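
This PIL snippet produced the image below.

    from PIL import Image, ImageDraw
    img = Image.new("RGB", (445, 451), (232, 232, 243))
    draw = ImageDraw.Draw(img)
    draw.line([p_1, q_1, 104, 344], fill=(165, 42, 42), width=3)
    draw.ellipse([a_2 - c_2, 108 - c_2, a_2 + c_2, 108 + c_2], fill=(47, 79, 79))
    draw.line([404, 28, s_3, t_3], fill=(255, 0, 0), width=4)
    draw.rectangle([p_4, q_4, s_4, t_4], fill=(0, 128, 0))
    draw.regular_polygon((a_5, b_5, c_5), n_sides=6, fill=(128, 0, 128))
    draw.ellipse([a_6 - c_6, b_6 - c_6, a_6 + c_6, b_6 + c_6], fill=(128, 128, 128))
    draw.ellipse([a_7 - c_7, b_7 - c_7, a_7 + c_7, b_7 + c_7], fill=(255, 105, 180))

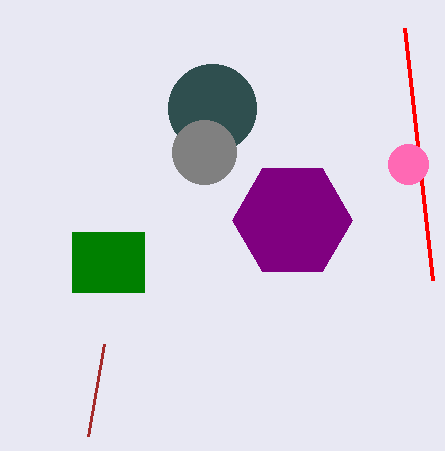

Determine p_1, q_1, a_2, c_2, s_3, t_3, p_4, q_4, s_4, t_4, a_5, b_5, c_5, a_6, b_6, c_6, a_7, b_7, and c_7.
p_1 = 88; q_1 = 436; a_2 = 212; c_2 = 44; s_3 = 432; t_3 = 280; p_4 = 72; q_4 = 232; s_4 = 144; t_4 = 292; a_5 = 292; b_5 = 220; c_5 = 60; a_6 = 204; b_6 = 152; c_6 = 32; a_7 = 408; b_7 = 164; c_7 = 20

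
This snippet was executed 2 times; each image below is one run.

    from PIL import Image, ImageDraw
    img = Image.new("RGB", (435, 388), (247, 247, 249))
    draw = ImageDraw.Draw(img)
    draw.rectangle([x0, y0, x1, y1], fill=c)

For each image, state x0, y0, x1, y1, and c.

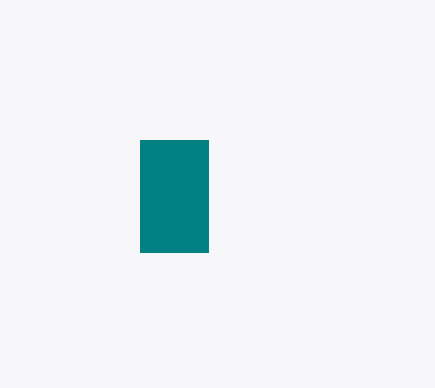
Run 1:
x0 = 140, y0 = 140, x1 = 208, y1 = 252, c = 'teal'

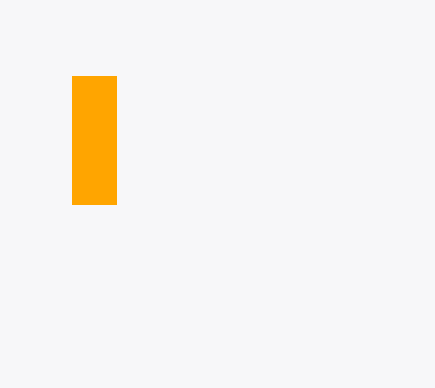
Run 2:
x0 = 72
y0 = 76
x1 = 116
y1 = 204
c = 'orange'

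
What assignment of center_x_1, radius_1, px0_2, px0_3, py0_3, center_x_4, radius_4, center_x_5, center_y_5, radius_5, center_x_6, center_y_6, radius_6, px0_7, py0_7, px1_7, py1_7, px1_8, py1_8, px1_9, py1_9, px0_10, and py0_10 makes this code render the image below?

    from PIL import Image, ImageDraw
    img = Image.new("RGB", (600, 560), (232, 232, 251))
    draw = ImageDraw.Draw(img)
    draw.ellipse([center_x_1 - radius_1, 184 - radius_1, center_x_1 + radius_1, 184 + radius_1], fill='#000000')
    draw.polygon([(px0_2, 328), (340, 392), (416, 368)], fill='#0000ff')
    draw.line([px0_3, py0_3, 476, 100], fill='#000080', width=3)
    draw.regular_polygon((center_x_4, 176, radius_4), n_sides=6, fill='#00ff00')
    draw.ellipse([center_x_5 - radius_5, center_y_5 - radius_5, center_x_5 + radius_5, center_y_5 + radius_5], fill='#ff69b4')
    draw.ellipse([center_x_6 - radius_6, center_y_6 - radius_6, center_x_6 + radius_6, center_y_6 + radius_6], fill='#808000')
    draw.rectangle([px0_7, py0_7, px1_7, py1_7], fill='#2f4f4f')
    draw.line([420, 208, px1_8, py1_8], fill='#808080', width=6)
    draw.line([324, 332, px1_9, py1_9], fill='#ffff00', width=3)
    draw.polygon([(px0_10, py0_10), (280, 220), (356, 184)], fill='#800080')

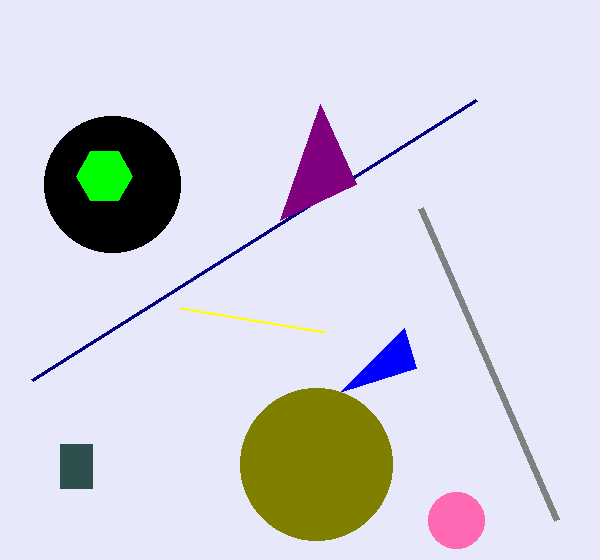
center_x_1 = 112, radius_1 = 68, px0_2 = 404, px0_3 = 32, py0_3 = 380, center_x_4 = 104, radius_4 = 28, center_x_5 = 456, center_y_5 = 520, radius_5 = 28, center_x_6 = 316, center_y_6 = 464, radius_6 = 76, px0_7 = 60, py0_7 = 444, px1_7 = 92, py1_7 = 488, px1_8 = 556, py1_8 = 520, px1_9 = 180, py1_9 = 308, px0_10 = 320, py0_10 = 104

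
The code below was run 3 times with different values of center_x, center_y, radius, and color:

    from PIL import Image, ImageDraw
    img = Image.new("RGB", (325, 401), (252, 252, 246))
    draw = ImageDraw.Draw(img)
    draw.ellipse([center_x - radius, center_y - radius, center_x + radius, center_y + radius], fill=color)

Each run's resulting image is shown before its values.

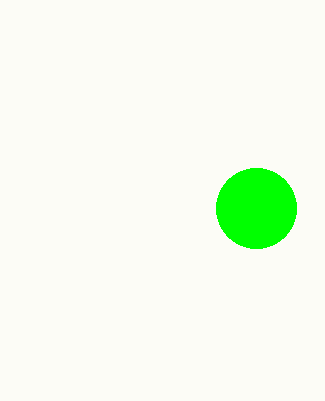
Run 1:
center_x = 256; center_y = 208; radius = 40; color = 'lime'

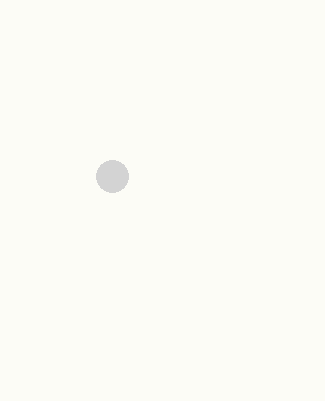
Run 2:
center_x = 112, center_y = 176, radius = 16, color = 'lightgray'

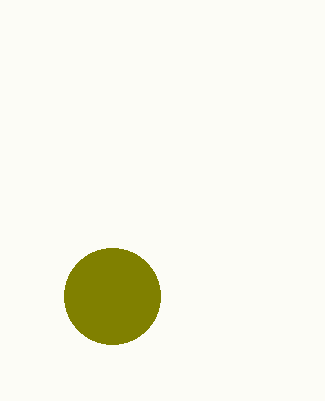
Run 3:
center_x = 112
center_y = 296
radius = 48
color = 'olive'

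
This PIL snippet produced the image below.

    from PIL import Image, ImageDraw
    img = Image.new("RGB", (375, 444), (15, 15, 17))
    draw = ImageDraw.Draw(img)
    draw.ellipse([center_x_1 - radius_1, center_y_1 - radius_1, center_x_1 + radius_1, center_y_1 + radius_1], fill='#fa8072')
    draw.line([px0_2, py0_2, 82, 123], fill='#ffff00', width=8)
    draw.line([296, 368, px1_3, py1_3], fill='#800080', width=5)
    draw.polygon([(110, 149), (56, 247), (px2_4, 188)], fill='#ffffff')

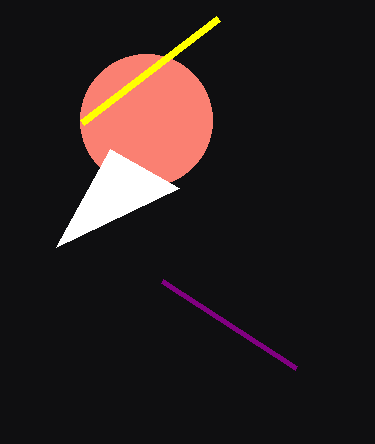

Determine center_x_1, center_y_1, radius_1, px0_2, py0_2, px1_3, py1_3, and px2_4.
center_x_1 = 146, center_y_1 = 120, radius_1 = 66, px0_2 = 218, py0_2 = 19, px1_3 = 162, py1_3 = 281, px2_4 = 179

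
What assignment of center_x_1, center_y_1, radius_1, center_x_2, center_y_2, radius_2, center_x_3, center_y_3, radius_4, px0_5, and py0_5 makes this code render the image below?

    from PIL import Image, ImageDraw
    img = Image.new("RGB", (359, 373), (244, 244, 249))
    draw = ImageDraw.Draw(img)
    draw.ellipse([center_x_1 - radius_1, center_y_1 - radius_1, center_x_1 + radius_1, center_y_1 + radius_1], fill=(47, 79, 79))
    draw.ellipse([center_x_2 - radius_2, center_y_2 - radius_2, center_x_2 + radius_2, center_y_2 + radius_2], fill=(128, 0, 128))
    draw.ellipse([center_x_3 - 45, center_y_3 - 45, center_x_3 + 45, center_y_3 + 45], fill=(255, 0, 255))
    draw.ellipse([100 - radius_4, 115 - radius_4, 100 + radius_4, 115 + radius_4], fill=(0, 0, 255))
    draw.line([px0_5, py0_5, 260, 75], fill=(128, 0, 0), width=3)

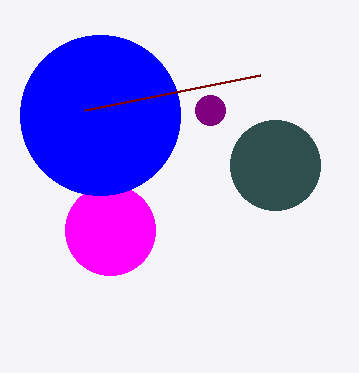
center_x_1 = 275; center_y_1 = 165; radius_1 = 45; center_x_2 = 210; center_y_2 = 110; radius_2 = 15; center_x_3 = 110; center_y_3 = 230; radius_4 = 80; px0_5 = 85; py0_5 = 110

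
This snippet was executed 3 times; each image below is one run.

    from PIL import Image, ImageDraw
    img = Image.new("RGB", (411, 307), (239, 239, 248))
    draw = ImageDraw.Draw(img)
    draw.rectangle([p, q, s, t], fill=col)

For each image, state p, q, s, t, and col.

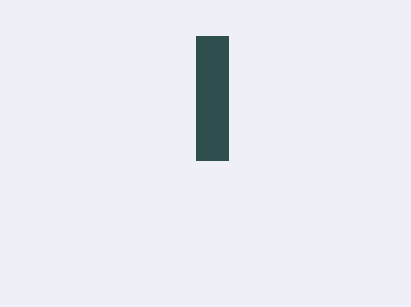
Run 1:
p = 196; q = 36; s = 228; t = 160; col = 'darkslategray'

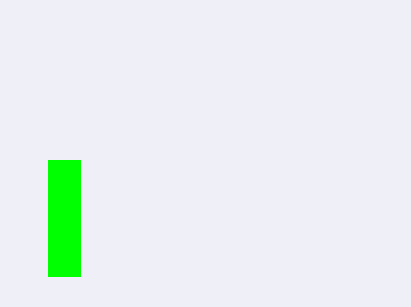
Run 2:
p = 48
q = 160
s = 80
t = 276
col = 'lime'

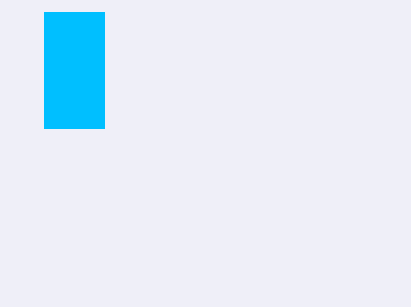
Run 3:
p = 44
q = 12
s = 104
t = 128
col = 'deepskyblue'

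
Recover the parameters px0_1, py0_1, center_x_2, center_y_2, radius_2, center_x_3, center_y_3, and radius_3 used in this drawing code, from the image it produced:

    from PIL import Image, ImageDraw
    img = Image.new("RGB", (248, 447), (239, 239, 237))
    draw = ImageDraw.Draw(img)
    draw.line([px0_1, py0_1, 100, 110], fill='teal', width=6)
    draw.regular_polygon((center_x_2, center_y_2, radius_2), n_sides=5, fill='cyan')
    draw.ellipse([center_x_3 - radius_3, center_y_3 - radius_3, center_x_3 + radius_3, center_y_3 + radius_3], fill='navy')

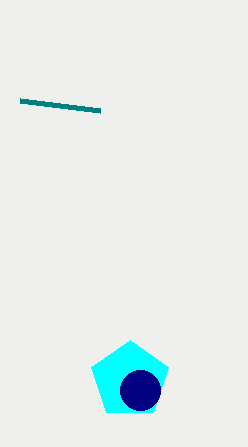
px0_1 = 20
py0_1 = 100
center_x_2 = 130
center_y_2 = 380
radius_2 = 40
center_x_3 = 140
center_y_3 = 390
radius_3 = 20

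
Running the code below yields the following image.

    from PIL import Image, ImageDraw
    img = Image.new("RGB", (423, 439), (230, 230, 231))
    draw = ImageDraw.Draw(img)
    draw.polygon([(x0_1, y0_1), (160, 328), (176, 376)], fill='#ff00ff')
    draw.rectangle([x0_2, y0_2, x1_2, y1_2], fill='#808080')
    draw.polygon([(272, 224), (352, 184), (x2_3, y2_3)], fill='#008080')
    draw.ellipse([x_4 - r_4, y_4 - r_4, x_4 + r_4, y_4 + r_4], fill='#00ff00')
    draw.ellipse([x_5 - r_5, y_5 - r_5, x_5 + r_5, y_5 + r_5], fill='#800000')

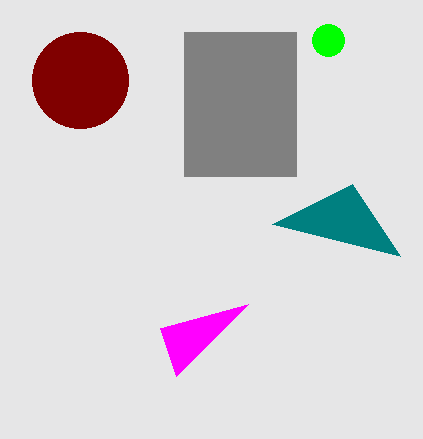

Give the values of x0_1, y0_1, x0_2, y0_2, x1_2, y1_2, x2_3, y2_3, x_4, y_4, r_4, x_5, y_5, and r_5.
x0_1 = 248, y0_1 = 304, x0_2 = 184, y0_2 = 32, x1_2 = 296, y1_2 = 176, x2_3 = 400, y2_3 = 256, x_4 = 328, y_4 = 40, r_4 = 16, x_5 = 80, y_5 = 80, r_5 = 48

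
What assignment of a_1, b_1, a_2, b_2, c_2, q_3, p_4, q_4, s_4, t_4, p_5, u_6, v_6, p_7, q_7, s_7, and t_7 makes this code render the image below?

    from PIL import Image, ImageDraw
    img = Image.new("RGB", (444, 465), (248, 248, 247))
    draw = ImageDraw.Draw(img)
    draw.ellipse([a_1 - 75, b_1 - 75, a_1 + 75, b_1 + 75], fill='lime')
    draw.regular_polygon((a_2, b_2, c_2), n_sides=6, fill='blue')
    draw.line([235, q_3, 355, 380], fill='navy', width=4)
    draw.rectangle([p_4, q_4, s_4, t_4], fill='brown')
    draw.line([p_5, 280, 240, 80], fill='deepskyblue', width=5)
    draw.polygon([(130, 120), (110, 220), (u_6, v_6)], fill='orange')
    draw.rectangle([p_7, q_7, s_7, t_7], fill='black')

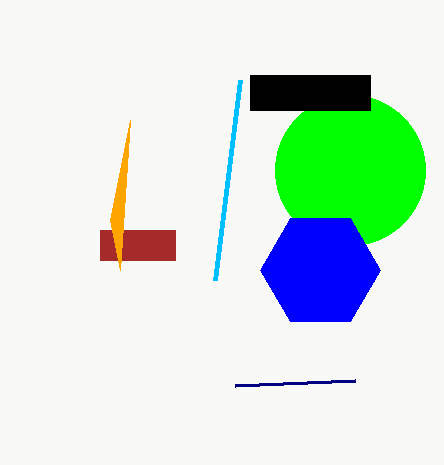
a_1 = 350; b_1 = 170; a_2 = 320; b_2 = 270; c_2 = 60; q_3 = 385; p_4 = 100; q_4 = 230; s_4 = 175; t_4 = 260; p_5 = 215; u_6 = 120; v_6 = 270; p_7 = 250; q_7 = 75; s_7 = 370; t_7 = 110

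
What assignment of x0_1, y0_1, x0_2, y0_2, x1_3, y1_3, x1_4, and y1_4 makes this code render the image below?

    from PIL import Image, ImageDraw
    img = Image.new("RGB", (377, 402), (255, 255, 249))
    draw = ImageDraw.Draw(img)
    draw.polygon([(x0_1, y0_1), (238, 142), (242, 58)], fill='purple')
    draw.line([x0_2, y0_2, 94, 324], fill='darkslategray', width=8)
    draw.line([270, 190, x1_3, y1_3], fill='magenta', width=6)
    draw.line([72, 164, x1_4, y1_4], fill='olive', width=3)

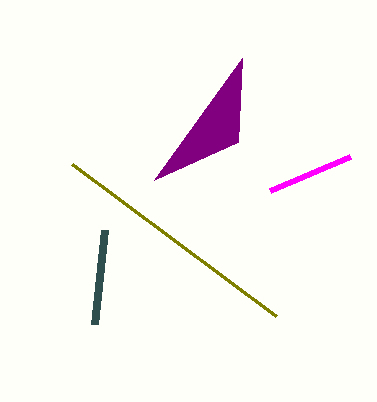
x0_1 = 154
y0_1 = 180
x0_2 = 104
y0_2 = 230
x1_3 = 350
y1_3 = 156
x1_4 = 276
y1_4 = 316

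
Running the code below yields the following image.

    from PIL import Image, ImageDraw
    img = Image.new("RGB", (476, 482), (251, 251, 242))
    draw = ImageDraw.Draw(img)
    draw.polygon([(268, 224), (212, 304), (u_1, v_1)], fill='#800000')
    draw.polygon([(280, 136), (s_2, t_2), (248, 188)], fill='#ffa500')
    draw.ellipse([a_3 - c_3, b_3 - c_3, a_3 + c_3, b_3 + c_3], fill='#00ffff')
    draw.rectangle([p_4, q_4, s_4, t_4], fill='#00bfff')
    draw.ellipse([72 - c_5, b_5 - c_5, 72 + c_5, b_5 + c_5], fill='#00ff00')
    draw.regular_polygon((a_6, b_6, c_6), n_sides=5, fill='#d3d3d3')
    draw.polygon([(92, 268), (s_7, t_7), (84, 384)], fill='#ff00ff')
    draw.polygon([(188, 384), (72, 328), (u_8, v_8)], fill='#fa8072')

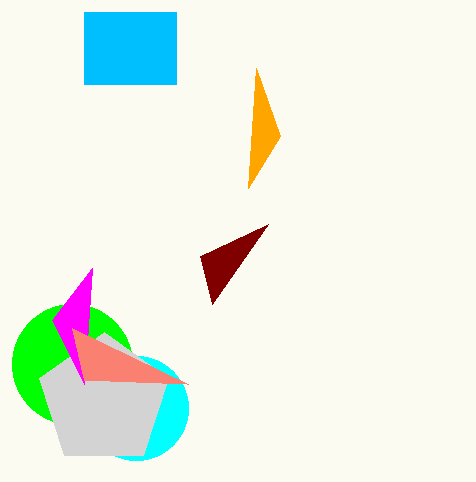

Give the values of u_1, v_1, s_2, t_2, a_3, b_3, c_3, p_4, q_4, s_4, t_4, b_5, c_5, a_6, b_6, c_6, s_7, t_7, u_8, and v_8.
u_1 = 200
v_1 = 256
s_2 = 256
t_2 = 68
a_3 = 136
b_3 = 408
c_3 = 52
p_4 = 84
q_4 = 12
s_4 = 176
t_4 = 84
b_5 = 364
c_5 = 60
a_6 = 104
b_6 = 400
c_6 = 68
s_7 = 52
t_7 = 320
u_8 = 84
v_8 = 380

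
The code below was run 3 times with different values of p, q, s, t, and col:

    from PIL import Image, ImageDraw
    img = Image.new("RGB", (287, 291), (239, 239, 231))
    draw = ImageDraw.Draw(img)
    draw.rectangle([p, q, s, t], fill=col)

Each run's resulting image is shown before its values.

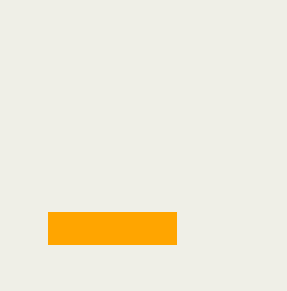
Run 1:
p = 48, q = 212, s = 176, t = 244, col = 'orange'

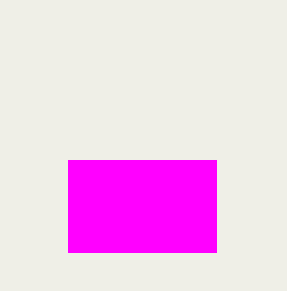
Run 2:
p = 68; q = 160; s = 216; t = 252; col = 'magenta'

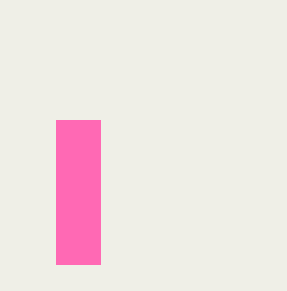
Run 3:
p = 56, q = 120, s = 100, t = 264, col = 'hotpink'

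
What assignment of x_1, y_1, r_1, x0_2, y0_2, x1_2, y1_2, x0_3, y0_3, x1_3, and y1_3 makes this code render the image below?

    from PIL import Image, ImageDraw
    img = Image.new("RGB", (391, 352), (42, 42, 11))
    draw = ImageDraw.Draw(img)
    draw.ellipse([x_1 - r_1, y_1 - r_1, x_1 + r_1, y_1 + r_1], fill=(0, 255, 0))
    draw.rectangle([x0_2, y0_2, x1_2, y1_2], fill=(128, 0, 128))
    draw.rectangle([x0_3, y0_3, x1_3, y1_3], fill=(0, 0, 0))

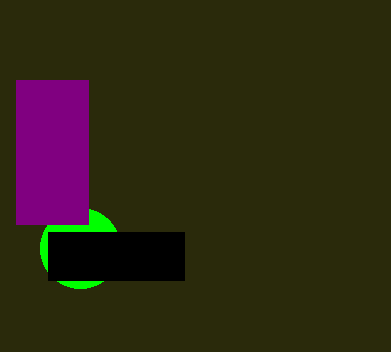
x_1 = 80, y_1 = 248, r_1 = 40, x0_2 = 16, y0_2 = 80, x1_2 = 88, y1_2 = 224, x0_3 = 48, y0_3 = 232, x1_3 = 184, y1_3 = 280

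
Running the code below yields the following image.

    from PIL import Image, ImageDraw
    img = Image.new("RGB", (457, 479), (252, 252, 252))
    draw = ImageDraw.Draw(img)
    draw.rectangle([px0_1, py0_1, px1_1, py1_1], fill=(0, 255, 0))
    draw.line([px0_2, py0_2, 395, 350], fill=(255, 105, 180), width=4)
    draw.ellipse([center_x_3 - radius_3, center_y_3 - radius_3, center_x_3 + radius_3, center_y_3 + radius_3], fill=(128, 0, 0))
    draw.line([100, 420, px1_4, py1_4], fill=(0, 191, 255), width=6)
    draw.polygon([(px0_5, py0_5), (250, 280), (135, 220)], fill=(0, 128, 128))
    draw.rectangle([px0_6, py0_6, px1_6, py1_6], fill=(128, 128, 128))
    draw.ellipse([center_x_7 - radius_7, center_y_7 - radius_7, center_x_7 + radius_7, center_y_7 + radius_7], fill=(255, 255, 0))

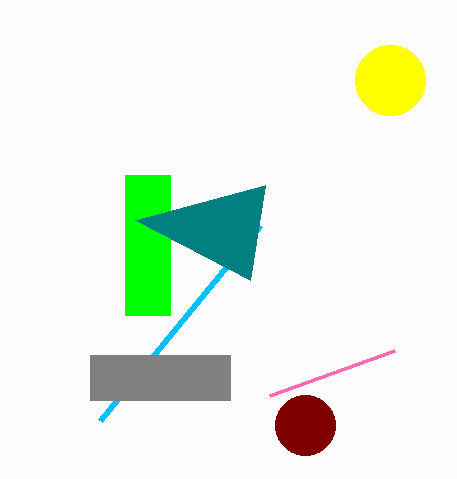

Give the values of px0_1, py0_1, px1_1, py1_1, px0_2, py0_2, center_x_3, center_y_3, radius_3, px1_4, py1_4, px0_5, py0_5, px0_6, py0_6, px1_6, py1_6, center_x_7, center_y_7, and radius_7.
px0_1 = 125
py0_1 = 175
px1_1 = 170
py1_1 = 315
px0_2 = 270
py0_2 = 395
center_x_3 = 305
center_y_3 = 425
radius_3 = 30
px1_4 = 260
py1_4 = 225
px0_5 = 265
py0_5 = 185
px0_6 = 90
py0_6 = 355
px1_6 = 230
py1_6 = 400
center_x_7 = 390
center_y_7 = 80
radius_7 = 35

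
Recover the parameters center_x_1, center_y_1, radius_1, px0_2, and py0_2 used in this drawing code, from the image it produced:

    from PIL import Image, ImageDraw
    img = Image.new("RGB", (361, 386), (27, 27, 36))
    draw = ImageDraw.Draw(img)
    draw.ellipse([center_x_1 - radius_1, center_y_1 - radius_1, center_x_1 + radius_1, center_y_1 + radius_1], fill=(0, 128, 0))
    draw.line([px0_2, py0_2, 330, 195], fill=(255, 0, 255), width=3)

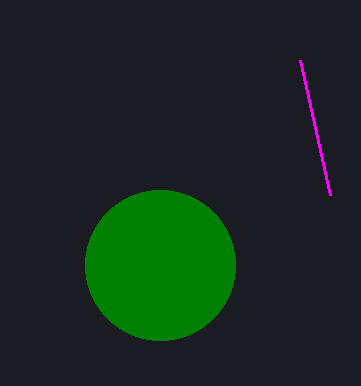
center_x_1 = 160; center_y_1 = 265; radius_1 = 75; px0_2 = 300; py0_2 = 60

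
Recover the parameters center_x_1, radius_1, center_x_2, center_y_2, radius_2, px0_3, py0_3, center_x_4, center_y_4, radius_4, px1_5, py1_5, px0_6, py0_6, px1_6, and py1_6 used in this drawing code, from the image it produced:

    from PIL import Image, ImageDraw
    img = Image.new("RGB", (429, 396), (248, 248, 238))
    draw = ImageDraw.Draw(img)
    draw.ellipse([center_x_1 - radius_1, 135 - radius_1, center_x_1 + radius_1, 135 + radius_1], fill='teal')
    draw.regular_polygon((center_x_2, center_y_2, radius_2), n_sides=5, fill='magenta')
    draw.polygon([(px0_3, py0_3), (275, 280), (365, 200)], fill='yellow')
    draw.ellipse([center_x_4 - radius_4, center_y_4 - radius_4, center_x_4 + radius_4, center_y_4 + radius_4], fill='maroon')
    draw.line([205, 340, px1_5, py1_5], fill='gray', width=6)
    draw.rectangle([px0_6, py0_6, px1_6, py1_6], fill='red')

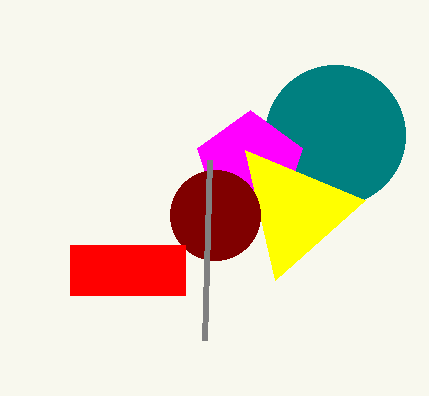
center_x_1 = 335; radius_1 = 70; center_x_2 = 250; center_y_2 = 165; radius_2 = 55; px0_3 = 245; py0_3 = 150; center_x_4 = 215; center_y_4 = 215; radius_4 = 45; px1_5 = 210; py1_5 = 160; px0_6 = 70; py0_6 = 245; px1_6 = 185; py1_6 = 295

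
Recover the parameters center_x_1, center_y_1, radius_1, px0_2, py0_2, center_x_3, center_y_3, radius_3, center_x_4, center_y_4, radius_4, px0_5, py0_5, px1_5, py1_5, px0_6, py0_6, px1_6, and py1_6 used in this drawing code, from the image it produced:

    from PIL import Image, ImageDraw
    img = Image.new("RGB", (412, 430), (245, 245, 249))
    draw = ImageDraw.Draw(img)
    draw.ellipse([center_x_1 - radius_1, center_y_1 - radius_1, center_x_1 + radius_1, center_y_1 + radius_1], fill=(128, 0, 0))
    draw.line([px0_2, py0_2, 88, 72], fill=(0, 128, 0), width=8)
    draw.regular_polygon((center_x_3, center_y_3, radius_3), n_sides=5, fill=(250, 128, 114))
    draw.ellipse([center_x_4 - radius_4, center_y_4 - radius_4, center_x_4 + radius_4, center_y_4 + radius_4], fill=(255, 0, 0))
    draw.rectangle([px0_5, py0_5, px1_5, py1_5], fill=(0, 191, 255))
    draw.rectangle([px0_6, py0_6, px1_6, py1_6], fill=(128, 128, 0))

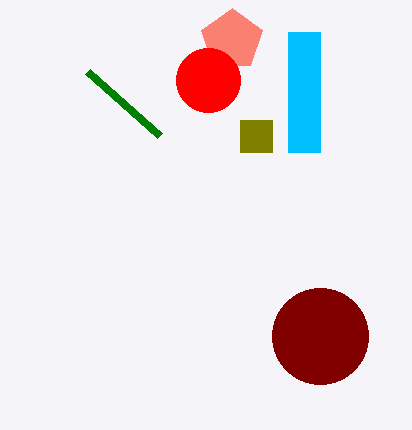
center_x_1 = 320; center_y_1 = 336; radius_1 = 48; px0_2 = 160; py0_2 = 136; center_x_3 = 232; center_y_3 = 40; radius_3 = 32; center_x_4 = 208; center_y_4 = 80; radius_4 = 32; px0_5 = 288; py0_5 = 32; px1_5 = 320; py1_5 = 152; px0_6 = 240; py0_6 = 120; px1_6 = 272; py1_6 = 152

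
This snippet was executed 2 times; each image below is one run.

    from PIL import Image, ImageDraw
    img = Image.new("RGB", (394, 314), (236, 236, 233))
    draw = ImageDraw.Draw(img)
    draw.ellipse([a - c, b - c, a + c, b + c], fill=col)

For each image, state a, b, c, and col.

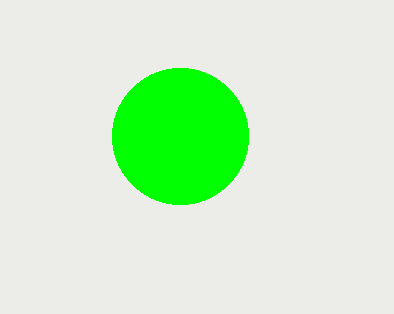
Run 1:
a = 180; b = 136; c = 68; col = 'lime'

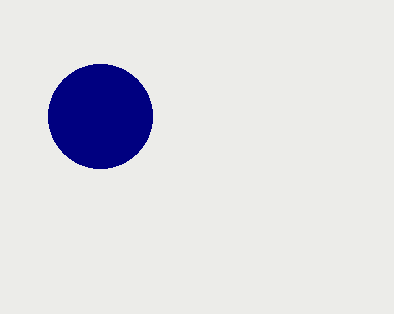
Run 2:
a = 100, b = 116, c = 52, col = 'navy'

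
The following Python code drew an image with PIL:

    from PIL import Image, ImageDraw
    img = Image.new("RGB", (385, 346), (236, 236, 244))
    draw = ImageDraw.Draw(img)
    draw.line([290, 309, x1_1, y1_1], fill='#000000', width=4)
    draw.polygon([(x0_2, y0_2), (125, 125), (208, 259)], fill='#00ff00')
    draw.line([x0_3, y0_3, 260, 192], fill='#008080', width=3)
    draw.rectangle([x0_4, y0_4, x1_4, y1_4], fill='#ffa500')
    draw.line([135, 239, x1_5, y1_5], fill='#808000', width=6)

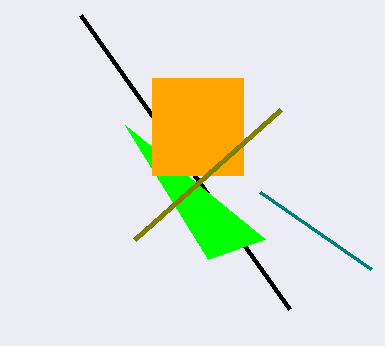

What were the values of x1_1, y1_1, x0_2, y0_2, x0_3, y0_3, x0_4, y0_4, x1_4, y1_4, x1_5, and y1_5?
x1_1 = 81, y1_1 = 15, x0_2 = 265, y0_2 = 239, x0_3 = 371, y0_3 = 269, x0_4 = 152, y0_4 = 78, x1_4 = 243, y1_4 = 175, x1_5 = 281, y1_5 = 109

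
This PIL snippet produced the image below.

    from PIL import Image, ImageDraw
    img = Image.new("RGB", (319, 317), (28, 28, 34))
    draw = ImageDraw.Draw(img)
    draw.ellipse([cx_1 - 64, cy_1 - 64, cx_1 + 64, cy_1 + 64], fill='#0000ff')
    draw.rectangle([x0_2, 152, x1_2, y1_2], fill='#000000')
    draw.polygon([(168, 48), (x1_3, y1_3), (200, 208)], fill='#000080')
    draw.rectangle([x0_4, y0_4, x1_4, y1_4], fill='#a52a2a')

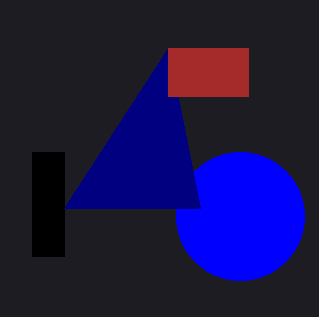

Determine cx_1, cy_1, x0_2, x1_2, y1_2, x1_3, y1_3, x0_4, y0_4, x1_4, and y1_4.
cx_1 = 240
cy_1 = 216
x0_2 = 32
x1_2 = 64
y1_2 = 256
x1_3 = 64
y1_3 = 208
x0_4 = 168
y0_4 = 48
x1_4 = 248
y1_4 = 96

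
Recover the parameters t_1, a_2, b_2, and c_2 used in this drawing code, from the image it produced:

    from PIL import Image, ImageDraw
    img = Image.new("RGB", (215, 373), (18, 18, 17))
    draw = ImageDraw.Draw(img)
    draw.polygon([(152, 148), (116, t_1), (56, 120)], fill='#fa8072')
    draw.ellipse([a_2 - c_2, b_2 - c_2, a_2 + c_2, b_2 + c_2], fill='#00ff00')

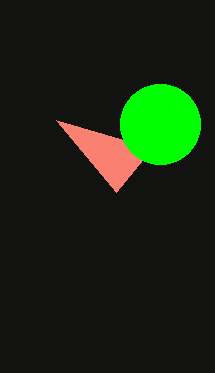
t_1 = 192, a_2 = 160, b_2 = 124, c_2 = 40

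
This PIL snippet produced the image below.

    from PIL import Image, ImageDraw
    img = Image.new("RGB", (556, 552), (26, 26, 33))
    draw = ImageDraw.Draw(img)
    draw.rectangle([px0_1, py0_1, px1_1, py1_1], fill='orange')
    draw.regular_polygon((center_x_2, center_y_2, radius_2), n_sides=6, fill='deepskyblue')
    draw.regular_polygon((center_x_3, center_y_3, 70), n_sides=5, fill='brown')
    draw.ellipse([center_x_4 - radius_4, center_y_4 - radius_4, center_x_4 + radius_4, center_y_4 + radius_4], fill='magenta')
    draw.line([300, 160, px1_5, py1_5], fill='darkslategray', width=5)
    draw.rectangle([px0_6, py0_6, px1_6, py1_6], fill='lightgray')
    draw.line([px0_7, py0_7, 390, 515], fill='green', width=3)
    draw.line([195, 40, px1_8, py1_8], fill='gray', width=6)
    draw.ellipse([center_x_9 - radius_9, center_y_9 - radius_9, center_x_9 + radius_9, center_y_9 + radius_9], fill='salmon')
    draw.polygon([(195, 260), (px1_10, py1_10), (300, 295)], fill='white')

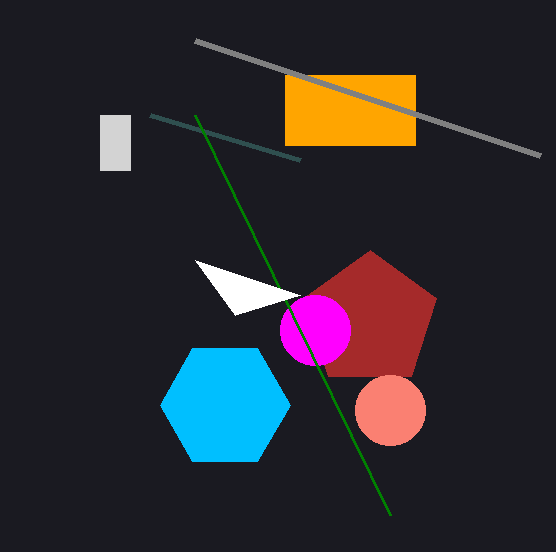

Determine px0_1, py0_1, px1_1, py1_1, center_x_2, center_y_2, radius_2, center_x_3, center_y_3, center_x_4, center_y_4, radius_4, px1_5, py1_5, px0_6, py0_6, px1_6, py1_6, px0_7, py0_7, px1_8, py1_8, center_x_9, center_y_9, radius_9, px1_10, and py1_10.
px0_1 = 285, py0_1 = 75, px1_1 = 415, py1_1 = 145, center_x_2 = 225, center_y_2 = 405, radius_2 = 65, center_x_3 = 370, center_y_3 = 320, center_x_4 = 315, center_y_4 = 330, radius_4 = 35, px1_5 = 150, py1_5 = 115, px0_6 = 100, py0_6 = 115, px1_6 = 130, py1_6 = 170, px0_7 = 195, py0_7 = 115, px1_8 = 540, py1_8 = 155, center_x_9 = 390, center_y_9 = 410, radius_9 = 35, px1_10 = 235, py1_10 = 315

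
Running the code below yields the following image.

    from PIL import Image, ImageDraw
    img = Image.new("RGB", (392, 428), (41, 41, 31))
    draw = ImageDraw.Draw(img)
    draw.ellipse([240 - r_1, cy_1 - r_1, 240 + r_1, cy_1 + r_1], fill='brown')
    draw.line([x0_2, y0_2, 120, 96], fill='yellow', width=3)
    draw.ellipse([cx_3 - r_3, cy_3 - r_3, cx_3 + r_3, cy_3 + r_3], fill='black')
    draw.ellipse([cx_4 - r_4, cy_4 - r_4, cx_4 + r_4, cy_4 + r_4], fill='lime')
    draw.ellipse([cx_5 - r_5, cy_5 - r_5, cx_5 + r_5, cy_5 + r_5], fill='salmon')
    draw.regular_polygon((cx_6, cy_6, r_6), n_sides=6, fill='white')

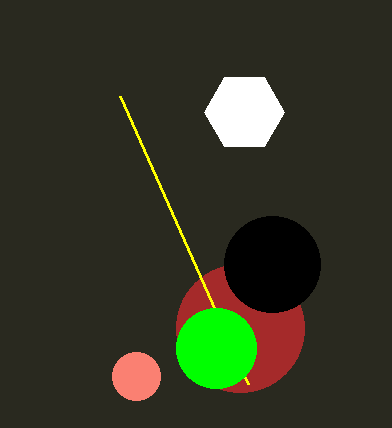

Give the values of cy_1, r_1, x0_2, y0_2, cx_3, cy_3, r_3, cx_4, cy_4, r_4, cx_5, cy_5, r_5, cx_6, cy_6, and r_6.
cy_1 = 328, r_1 = 64, x0_2 = 248, y0_2 = 384, cx_3 = 272, cy_3 = 264, r_3 = 48, cx_4 = 216, cy_4 = 348, r_4 = 40, cx_5 = 136, cy_5 = 376, r_5 = 24, cx_6 = 244, cy_6 = 112, r_6 = 40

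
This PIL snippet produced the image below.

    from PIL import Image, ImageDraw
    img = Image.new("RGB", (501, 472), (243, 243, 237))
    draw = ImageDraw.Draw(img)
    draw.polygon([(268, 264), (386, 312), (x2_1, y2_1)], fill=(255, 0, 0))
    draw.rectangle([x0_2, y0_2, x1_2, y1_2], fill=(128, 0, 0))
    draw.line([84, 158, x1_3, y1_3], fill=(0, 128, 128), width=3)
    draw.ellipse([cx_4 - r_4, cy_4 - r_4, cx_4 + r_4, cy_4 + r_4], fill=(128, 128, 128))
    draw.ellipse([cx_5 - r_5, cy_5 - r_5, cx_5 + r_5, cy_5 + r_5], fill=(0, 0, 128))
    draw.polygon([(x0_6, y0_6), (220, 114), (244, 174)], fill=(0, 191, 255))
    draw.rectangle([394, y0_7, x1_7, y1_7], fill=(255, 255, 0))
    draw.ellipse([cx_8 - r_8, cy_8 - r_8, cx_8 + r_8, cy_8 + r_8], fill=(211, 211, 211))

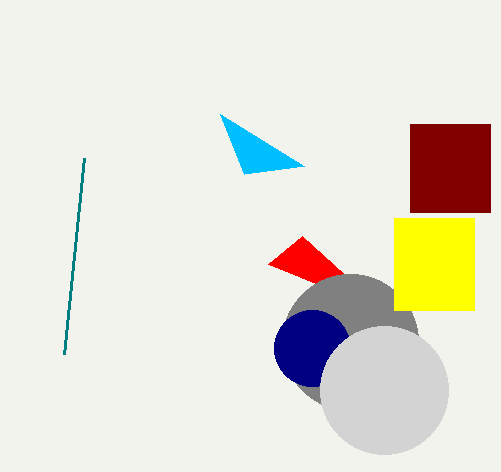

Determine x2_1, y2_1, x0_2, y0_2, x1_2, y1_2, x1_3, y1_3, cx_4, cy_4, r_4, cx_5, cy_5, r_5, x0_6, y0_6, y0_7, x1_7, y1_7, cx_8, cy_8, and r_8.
x2_1 = 302; y2_1 = 236; x0_2 = 410; y0_2 = 124; x1_2 = 490; y1_2 = 212; x1_3 = 64; y1_3 = 354; cx_4 = 350; cy_4 = 342; r_4 = 68; cx_5 = 312; cy_5 = 348; r_5 = 38; x0_6 = 304; y0_6 = 166; y0_7 = 218; x1_7 = 474; y1_7 = 310; cx_8 = 384; cy_8 = 390; r_8 = 64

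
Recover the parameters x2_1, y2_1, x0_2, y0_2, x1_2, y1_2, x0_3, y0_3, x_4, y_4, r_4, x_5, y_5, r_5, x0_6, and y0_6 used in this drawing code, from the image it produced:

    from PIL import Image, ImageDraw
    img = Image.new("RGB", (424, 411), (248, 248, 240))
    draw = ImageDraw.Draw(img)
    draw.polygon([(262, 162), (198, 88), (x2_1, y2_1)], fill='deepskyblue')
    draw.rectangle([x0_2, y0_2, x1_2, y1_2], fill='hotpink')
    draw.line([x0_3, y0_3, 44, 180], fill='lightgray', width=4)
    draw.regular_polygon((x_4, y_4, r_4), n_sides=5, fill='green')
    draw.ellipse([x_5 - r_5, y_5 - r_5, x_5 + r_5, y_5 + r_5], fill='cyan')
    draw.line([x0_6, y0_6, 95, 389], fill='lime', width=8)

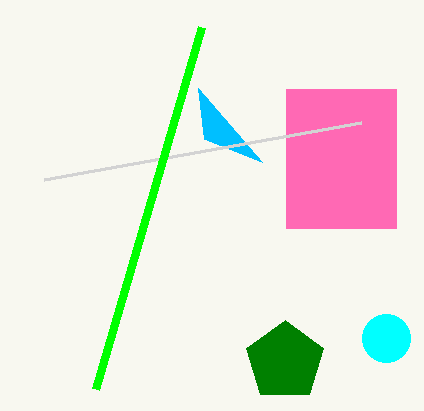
x2_1 = 204, y2_1 = 139, x0_2 = 286, y0_2 = 89, x1_2 = 396, y1_2 = 228, x0_3 = 361, y0_3 = 123, x_4 = 285, y_4 = 361, r_4 = 41, x_5 = 386, y_5 = 338, r_5 = 24, x0_6 = 201, y0_6 = 27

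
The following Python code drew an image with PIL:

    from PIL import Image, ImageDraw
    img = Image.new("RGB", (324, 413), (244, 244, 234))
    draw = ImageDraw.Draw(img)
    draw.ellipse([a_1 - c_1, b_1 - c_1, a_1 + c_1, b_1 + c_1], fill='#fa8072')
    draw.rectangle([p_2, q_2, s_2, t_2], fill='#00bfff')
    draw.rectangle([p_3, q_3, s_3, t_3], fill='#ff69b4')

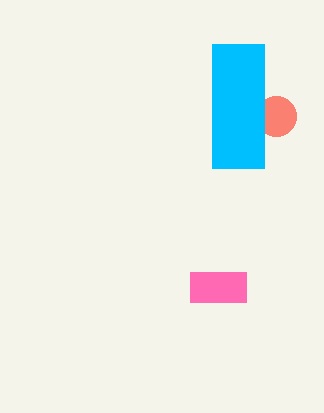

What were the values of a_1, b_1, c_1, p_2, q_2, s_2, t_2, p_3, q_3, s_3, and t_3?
a_1 = 276
b_1 = 116
c_1 = 20
p_2 = 212
q_2 = 44
s_2 = 264
t_2 = 168
p_3 = 190
q_3 = 272
s_3 = 246
t_3 = 302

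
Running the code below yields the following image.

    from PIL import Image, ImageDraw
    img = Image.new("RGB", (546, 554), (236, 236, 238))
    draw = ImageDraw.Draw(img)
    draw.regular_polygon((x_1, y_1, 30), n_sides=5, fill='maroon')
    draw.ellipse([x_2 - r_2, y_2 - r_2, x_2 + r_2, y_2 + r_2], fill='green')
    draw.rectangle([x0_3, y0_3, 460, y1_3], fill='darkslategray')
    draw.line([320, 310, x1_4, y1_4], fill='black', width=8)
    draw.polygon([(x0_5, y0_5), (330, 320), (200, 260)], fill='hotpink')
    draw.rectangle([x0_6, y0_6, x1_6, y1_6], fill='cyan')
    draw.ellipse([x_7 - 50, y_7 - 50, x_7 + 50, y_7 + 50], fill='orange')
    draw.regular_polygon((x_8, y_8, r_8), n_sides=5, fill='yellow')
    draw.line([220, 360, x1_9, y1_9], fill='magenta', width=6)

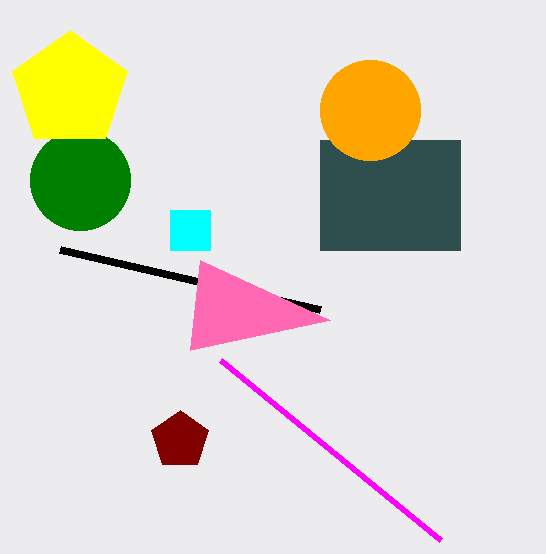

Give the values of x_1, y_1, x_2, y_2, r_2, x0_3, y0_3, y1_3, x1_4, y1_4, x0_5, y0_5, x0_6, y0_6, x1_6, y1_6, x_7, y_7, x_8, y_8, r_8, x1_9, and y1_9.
x_1 = 180; y_1 = 440; x_2 = 80; y_2 = 180; r_2 = 50; x0_3 = 320; y0_3 = 140; y1_3 = 250; x1_4 = 60; y1_4 = 250; x0_5 = 190; y0_5 = 350; x0_6 = 170; y0_6 = 210; x1_6 = 210; y1_6 = 250; x_7 = 370; y_7 = 110; x_8 = 70; y_8 = 90; r_8 = 60; x1_9 = 440; y1_9 = 540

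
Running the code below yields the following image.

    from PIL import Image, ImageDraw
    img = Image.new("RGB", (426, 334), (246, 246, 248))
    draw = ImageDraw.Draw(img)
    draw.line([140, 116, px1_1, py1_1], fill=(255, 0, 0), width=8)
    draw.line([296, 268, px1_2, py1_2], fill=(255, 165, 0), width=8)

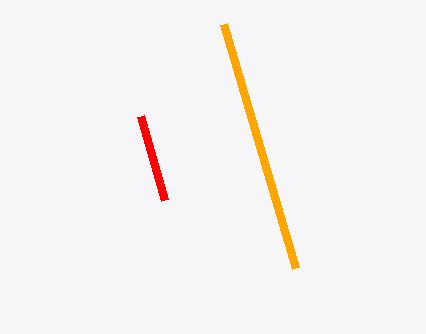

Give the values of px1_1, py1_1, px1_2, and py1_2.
px1_1 = 164
py1_1 = 200
px1_2 = 224
py1_2 = 24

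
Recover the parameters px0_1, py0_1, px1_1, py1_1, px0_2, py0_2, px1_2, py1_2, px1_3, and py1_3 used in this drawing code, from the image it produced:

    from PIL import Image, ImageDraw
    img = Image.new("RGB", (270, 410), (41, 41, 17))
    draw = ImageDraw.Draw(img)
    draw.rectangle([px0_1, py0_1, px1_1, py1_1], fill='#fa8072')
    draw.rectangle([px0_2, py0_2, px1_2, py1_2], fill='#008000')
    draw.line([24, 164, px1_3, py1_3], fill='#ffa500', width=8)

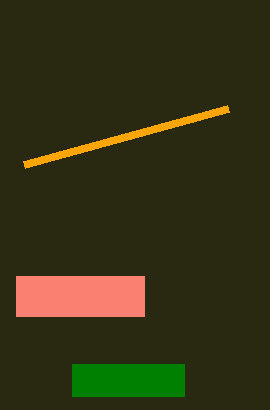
px0_1 = 16
py0_1 = 276
px1_1 = 144
py1_1 = 316
px0_2 = 72
py0_2 = 364
px1_2 = 184
py1_2 = 396
px1_3 = 228
py1_3 = 108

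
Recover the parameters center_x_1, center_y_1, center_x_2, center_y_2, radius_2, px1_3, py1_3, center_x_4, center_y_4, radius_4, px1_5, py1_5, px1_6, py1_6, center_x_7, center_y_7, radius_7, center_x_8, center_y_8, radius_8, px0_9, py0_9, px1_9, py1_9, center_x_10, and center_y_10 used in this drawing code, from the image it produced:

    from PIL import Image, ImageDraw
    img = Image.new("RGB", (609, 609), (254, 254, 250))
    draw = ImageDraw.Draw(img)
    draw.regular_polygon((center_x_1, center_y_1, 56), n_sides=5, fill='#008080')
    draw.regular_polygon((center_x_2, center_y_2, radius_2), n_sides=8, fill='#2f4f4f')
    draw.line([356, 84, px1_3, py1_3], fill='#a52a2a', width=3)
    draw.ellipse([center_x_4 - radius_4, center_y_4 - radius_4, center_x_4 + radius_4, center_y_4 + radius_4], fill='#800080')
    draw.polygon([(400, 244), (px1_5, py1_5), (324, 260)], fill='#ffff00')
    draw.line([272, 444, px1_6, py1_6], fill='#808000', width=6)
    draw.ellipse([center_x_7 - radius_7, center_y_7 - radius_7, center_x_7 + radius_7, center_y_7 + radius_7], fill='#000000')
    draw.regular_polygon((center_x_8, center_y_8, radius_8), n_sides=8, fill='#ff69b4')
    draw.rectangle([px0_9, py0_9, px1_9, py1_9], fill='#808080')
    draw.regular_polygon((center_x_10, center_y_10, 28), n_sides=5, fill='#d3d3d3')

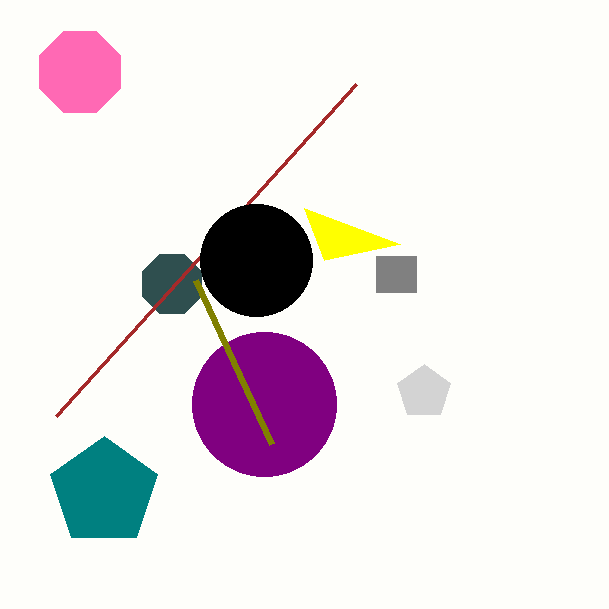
center_x_1 = 104; center_y_1 = 492; center_x_2 = 172; center_y_2 = 284; radius_2 = 32; px1_3 = 56; py1_3 = 416; center_x_4 = 264; center_y_4 = 404; radius_4 = 72; px1_5 = 304; py1_5 = 208; px1_6 = 196; py1_6 = 280; center_x_7 = 256; center_y_7 = 260; radius_7 = 56; center_x_8 = 80; center_y_8 = 72; radius_8 = 44; px0_9 = 376; py0_9 = 256; px1_9 = 416; py1_9 = 292; center_x_10 = 424; center_y_10 = 392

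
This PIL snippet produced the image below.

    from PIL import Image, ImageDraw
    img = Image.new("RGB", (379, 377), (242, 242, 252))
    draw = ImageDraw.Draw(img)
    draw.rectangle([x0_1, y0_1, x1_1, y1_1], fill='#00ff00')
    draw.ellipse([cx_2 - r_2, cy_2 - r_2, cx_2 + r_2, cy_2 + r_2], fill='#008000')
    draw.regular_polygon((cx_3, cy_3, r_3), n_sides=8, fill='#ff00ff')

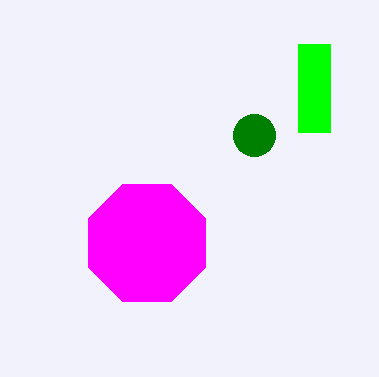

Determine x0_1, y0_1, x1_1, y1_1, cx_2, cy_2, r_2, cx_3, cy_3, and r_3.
x0_1 = 298
y0_1 = 44
x1_1 = 330
y1_1 = 132
cx_2 = 254
cy_2 = 135
r_2 = 21
cx_3 = 147
cy_3 = 243
r_3 = 63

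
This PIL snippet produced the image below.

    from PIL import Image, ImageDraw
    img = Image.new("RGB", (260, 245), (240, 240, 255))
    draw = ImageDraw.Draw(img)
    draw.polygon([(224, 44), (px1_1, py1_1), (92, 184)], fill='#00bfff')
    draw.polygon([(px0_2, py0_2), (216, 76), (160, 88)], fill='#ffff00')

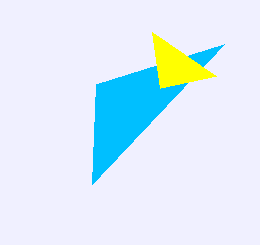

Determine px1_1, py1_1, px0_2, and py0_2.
px1_1 = 96; py1_1 = 84; px0_2 = 152; py0_2 = 32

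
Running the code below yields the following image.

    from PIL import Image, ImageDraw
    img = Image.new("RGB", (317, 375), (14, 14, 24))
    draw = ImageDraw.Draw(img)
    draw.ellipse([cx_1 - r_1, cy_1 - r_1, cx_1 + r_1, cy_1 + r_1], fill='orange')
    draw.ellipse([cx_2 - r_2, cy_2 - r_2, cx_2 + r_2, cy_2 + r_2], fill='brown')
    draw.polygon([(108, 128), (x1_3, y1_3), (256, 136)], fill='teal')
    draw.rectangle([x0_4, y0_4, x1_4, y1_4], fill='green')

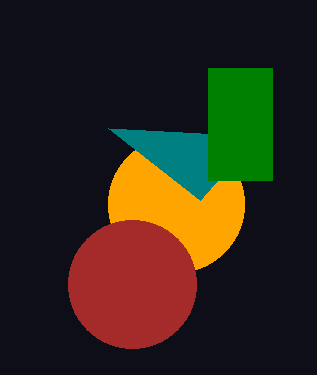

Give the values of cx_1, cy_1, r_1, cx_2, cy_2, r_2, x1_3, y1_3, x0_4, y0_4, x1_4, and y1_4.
cx_1 = 176; cy_1 = 204; r_1 = 68; cx_2 = 132; cy_2 = 284; r_2 = 64; x1_3 = 200; y1_3 = 200; x0_4 = 208; y0_4 = 68; x1_4 = 272; y1_4 = 180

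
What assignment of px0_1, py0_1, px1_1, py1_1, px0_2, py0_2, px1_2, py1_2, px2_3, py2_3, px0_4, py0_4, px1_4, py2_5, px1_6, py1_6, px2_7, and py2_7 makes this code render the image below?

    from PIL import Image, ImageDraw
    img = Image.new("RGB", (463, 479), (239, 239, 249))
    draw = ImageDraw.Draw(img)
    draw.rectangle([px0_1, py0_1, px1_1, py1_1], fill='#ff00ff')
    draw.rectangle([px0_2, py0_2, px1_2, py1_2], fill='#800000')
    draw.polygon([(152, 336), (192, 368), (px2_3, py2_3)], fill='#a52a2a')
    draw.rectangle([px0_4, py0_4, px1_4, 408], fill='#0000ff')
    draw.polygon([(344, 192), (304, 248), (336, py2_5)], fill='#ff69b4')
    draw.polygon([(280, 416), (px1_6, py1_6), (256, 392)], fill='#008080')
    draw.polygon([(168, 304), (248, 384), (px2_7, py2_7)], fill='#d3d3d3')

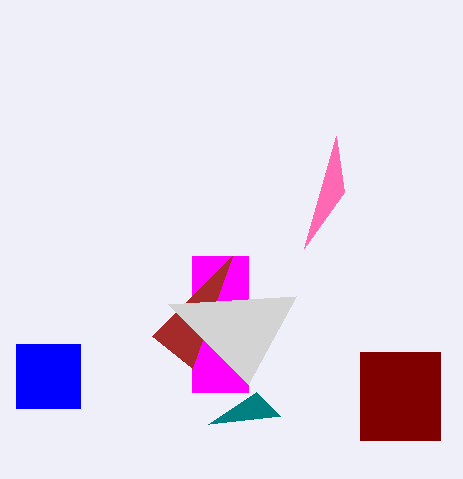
px0_1 = 192; py0_1 = 256; px1_1 = 248; py1_1 = 392; px0_2 = 360; py0_2 = 352; px1_2 = 440; py1_2 = 440; px2_3 = 232; py2_3 = 256; px0_4 = 16; py0_4 = 344; px1_4 = 80; py2_5 = 136; px1_6 = 208; py1_6 = 424; px2_7 = 296; py2_7 = 296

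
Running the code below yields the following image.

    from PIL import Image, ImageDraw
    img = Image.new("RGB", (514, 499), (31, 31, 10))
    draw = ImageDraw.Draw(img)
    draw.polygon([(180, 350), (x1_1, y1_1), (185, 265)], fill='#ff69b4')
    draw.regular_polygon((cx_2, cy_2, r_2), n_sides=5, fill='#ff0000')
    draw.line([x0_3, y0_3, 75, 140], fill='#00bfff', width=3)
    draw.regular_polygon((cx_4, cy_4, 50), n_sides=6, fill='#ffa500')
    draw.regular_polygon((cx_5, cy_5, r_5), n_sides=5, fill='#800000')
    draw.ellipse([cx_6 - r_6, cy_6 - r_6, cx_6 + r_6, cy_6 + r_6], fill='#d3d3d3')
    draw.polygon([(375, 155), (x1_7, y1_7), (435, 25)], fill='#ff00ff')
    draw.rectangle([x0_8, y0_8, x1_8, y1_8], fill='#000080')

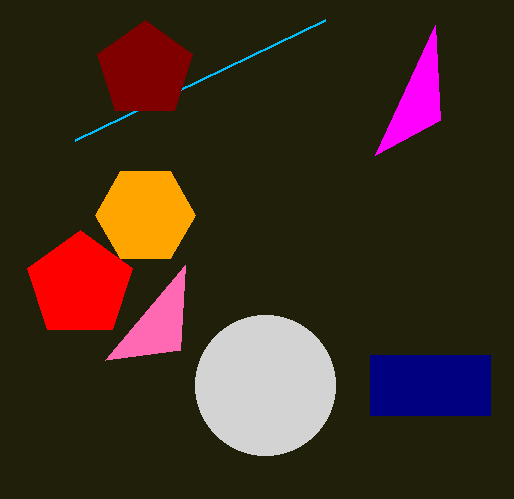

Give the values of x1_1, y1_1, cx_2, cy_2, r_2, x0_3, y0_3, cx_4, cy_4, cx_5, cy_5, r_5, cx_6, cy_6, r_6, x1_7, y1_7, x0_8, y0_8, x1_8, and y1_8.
x1_1 = 105
y1_1 = 360
cx_2 = 80
cy_2 = 285
r_2 = 55
x0_3 = 325
y0_3 = 20
cx_4 = 145
cy_4 = 215
cx_5 = 145
cy_5 = 70
r_5 = 50
cx_6 = 265
cy_6 = 385
r_6 = 70
x1_7 = 440
y1_7 = 120
x0_8 = 370
y0_8 = 355
x1_8 = 490
y1_8 = 415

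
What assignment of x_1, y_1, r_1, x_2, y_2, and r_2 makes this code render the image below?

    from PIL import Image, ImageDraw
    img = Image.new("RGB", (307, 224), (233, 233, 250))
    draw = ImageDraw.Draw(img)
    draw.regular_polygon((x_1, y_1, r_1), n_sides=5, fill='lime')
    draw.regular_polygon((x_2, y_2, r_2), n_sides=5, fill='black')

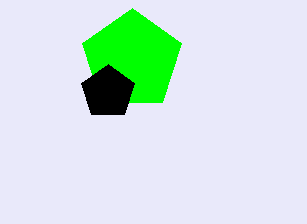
x_1 = 132
y_1 = 60
r_1 = 52
x_2 = 108
y_2 = 92
r_2 = 28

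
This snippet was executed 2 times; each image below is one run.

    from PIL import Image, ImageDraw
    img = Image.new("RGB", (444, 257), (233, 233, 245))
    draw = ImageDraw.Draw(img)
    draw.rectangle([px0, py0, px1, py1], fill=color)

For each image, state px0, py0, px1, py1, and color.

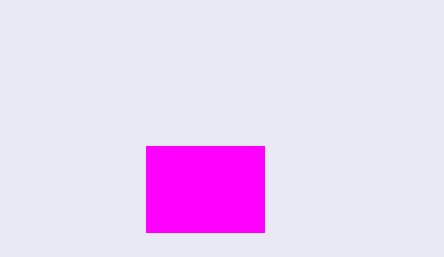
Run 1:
px0 = 146, py0 = 146, px1 = 264, py1 = 232, color = 'magenta'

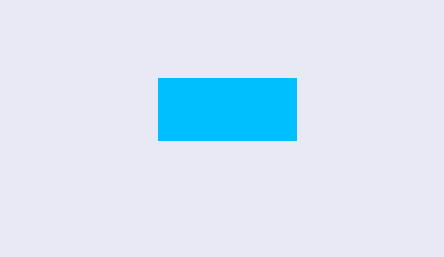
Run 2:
px0 = 158; py0 = 78; px1 = 296; py1 = 140; color = 'deepskyblue'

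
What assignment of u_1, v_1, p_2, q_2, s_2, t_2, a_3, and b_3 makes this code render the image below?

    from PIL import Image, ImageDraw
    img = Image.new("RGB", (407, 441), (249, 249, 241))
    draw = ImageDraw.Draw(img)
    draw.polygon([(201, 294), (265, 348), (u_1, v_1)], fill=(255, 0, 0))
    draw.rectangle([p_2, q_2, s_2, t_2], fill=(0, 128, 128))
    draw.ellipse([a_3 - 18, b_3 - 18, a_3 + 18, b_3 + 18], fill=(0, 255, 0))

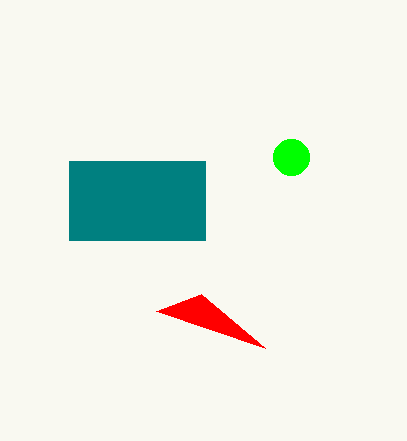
u_1 = 156
v_1 = 311
p_2 = 69
q_2 = 161
s_2 = 205
t_2 = 240
a_3 = 291
b_3 = 157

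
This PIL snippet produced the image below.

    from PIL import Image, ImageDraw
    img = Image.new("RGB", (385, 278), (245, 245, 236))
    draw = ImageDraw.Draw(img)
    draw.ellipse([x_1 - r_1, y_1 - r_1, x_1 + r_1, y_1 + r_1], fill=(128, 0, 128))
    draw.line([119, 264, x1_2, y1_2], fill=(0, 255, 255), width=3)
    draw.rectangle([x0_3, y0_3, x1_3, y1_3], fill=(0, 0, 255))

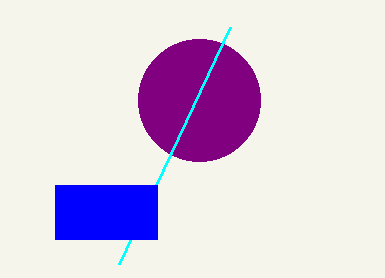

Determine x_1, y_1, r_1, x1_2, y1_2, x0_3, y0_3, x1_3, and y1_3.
x_1 = 199; y_1 = 100; r_1 = 61; x1_2 = 230; y1_2 = 27; x0_3 = 55; y0_3 = 185; x1_3 = 157; y1_3 = 239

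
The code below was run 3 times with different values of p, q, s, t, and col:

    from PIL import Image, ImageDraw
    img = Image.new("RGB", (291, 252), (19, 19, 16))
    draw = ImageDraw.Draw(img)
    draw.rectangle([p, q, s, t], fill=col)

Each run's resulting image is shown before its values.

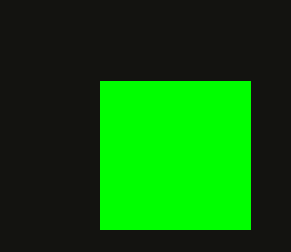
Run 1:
p = 100, q = 81, s = 250, t = 229, col = 'lime'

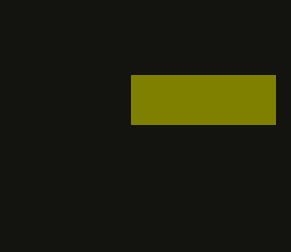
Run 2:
p = 131
q = 75
s = 275
t = 124
col = 'olive'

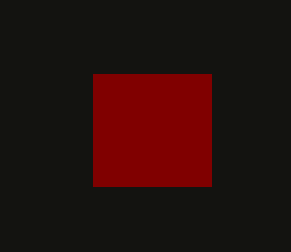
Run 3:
p = 93, q = 74, s = 211, t = 186, col = 'maroon'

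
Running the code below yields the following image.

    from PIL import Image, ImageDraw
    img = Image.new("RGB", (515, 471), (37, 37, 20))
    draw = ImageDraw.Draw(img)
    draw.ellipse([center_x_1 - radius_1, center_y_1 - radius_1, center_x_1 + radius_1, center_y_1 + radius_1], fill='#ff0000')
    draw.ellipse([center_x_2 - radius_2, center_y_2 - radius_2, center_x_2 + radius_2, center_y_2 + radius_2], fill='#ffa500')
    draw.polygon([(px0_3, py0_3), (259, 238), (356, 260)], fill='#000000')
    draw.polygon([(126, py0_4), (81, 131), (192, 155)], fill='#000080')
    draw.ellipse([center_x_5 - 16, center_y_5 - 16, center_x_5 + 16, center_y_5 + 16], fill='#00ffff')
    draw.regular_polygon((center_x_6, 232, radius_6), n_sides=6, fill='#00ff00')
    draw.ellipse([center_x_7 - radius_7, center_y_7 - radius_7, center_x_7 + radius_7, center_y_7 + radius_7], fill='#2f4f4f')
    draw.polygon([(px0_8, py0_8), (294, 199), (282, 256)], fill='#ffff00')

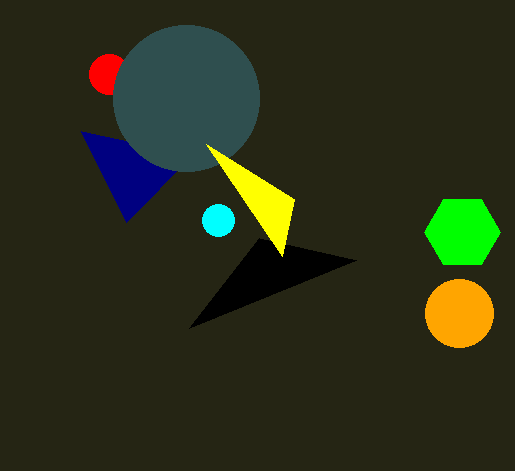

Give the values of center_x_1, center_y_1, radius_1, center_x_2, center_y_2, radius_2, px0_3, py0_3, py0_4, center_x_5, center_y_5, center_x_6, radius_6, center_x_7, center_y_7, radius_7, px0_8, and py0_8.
center_x_1 = 109; center_y_1 = 74; radius_1 = 20; center_x_2 = 459; center_y_2 = 313; radius_2 = 34; px0_3 = 189; py0_3 = 328; py0_4 = 222; center_x_5 = 218; center_y_5 = 220; center_x_6 = 462; radius_6 = 38; center_x_7 = 186; center_y_7 = 98; radius_7 = 73; px0_8 = 206; py0_8 = 144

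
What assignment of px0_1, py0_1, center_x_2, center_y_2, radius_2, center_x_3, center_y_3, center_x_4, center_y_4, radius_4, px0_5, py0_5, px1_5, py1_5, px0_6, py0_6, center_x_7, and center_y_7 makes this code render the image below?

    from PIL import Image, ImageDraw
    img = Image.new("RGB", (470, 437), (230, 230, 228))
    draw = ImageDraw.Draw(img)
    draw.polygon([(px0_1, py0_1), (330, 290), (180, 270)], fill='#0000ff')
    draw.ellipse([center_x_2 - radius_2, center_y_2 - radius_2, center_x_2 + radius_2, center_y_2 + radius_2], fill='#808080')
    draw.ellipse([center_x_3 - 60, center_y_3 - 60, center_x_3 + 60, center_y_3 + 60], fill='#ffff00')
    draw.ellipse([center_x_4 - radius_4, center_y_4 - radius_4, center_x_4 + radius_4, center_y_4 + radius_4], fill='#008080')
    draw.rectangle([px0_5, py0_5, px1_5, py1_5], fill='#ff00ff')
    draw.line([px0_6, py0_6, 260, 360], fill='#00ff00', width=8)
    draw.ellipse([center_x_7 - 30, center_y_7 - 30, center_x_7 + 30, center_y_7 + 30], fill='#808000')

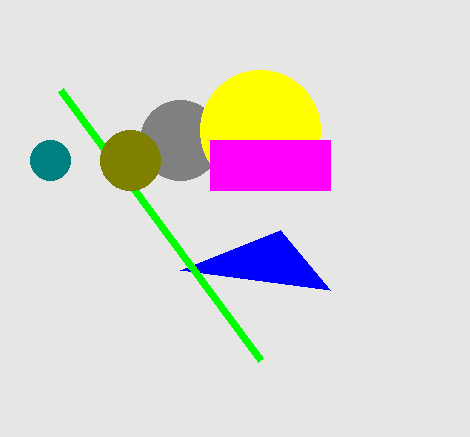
px0_1 = 280
py0_1 = 230
center_x_2 = 180
center_y_2 = 140
radius_2 = 40
center_x_3 = 260
center_y_3 = 130
center_x_4 = 50
center_y_4 = 160
radius_4 = 20
px0_5 = 210
py0_5 = 140
px1_5 = 330
py1_5 = 190
px0_6 = 60
py0_6 = 90
center_x_7 = 130
center_y_7 = 160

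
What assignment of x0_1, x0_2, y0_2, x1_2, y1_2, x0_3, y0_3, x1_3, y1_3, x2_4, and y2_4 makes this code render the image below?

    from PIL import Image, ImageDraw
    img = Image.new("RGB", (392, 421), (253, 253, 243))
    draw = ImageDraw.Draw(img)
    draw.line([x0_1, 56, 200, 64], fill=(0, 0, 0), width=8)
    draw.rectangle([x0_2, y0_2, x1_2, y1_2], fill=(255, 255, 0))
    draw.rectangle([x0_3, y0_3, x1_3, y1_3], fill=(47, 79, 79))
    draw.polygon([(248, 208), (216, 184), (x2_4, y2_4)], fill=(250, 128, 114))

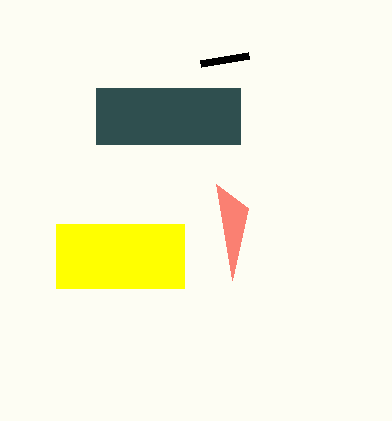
x0_1 = 248; x0_2 = 56; y0_2 = 224; x1_2 = 184; y1_2 = 288; x0_3 = 96; y0_3 = 88; x1_3 = 240; y1_3 = 144; x2_4 = 232; y2_4 = 280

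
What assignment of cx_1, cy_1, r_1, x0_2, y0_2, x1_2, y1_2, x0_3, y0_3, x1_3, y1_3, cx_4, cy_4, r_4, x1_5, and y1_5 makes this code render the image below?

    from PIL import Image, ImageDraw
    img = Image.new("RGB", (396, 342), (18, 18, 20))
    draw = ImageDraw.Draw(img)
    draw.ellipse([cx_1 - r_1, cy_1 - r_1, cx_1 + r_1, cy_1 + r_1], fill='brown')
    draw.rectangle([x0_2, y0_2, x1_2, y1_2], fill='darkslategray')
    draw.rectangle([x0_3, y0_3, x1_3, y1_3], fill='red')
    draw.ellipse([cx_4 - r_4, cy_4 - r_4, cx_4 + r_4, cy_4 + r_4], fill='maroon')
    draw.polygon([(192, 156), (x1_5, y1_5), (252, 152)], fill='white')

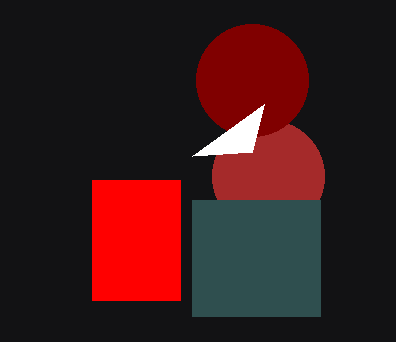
cx_1 = 268; cy_1 = 176; r_1 = 56; x0_2 = 192; y0_2 = 200; x1_2 = 320; y1_2 = 316; x0_3 = 92; y0_3 = 180; x1_3 = 180; y1_3 = 300; cx_4 = 252; cy_4 = 80; r_4 = 56; x1_5 = 264; y1_5 = 104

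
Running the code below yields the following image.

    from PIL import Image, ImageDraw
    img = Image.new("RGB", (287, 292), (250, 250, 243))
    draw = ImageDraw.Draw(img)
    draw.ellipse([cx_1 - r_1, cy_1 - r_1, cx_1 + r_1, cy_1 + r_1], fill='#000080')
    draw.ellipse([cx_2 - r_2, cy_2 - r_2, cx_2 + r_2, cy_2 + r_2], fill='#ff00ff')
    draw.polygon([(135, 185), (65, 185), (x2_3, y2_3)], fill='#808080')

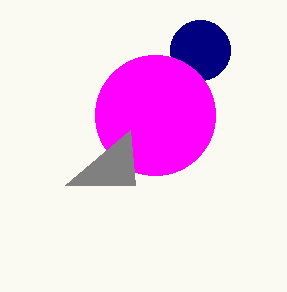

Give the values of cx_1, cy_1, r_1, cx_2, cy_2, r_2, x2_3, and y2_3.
cx_1 = 200
cy_1 = 50
r_1 = 30
cx_2 = 155
cy_2 = 115
r_2 = 60
x2_3 = 130
y2_3 = 130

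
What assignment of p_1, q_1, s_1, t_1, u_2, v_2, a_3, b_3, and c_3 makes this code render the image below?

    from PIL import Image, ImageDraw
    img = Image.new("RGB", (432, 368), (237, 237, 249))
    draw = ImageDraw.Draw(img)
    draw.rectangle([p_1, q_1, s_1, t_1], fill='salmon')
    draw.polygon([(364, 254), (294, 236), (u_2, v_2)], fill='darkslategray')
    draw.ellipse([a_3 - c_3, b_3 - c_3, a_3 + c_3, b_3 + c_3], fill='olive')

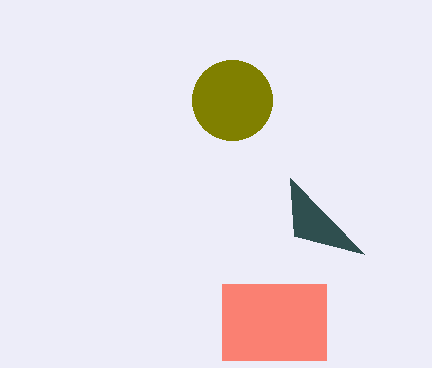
p_1 = 222
q_1 = 284
s_1 = 326
t_1 = 360
u_2 = 290
v_2 = 178
a_3 = 232
b_3 = 100
c_3 = 40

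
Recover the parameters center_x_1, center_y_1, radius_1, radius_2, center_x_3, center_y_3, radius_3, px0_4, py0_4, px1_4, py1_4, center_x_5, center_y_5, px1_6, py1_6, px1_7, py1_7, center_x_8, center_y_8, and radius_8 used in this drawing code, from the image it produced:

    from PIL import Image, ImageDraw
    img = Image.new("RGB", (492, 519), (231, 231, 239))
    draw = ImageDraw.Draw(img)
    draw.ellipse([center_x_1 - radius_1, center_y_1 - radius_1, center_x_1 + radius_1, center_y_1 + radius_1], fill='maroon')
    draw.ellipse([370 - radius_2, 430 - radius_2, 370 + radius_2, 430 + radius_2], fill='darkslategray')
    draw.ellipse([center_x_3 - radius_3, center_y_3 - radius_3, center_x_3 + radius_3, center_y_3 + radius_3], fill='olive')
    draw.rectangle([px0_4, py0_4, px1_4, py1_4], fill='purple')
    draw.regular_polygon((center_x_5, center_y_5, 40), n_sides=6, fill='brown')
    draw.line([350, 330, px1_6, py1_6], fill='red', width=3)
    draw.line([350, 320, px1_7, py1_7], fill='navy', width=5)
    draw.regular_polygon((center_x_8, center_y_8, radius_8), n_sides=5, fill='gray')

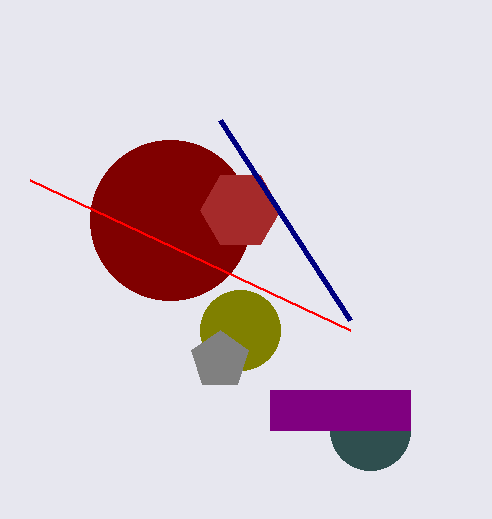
center_x_1 = 170, center_y_1 = 220, radius_1 = 80, radius_2 = 40, center_x_3 = 240, center_y_3 = 330, radius_3 = 40, px0_4 = 270, py0_4 = 390, px1_4 = 410, py1_4 = 430, center_x_5 = 240, center_y_5 = 210, px1_6 = 30, py1_6 = 180, px1_7 = 220, py1_7 = 120, center_x_8 = 220, center_y_8 = 360, radius_8 = 30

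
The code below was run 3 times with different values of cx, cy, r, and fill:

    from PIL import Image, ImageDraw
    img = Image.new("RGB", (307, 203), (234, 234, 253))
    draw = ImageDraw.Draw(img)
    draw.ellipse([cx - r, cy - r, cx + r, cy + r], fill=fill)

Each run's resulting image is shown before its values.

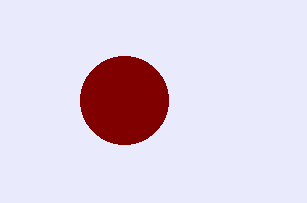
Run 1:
cx = 124, cy = 100, r = 44, fill = 'maroon'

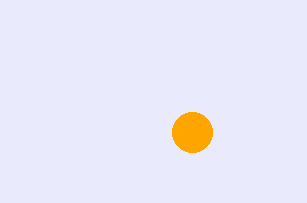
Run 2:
cx = 192, cy = 132, r = 20, fill = 'orange'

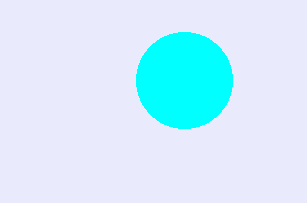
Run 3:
cx = 184; cy = 80; r = 48; fill = 'cyan'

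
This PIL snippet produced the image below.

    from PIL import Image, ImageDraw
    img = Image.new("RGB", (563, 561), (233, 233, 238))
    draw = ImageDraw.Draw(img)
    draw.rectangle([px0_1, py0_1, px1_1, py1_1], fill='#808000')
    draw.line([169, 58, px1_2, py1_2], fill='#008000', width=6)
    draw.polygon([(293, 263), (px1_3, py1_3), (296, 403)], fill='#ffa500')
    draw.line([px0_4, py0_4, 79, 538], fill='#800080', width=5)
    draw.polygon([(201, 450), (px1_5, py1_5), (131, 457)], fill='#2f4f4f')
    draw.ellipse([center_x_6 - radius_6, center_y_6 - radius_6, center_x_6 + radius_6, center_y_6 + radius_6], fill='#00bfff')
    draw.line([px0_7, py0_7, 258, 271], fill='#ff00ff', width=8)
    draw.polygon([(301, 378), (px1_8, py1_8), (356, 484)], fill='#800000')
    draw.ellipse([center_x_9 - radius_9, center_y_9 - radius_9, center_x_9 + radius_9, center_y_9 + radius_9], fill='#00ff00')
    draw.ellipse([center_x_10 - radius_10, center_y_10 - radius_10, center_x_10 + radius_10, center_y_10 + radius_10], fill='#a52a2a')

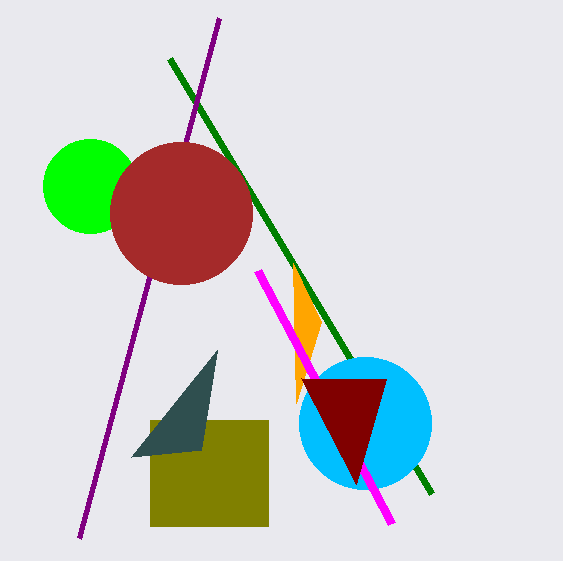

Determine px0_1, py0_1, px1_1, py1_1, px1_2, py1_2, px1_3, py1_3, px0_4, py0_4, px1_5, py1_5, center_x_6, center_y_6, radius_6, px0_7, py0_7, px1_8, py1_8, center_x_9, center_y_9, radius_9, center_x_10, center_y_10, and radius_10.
px0_1 = 150; py0_1 = 420; px1_1 = 268; py1_1 = 526; px1_2 = 431; py1_2 = 493; px1_3 = 321; py1_3 = 322; px0_4 = 219; py0_4 = 18; px1_5 = 217; py1_5 = 350; center_x_6 = 365; center_y_6 = 423; radius_6 = 66; px0_7 = 392; py0_7 = 524; px1_8 = 386; py1_8 = 379; center_x_9 = 90; center_y_9 = 186; radius_9 = 47; center_x_10 = 181; center_y_10 = 213; radius_10 = 71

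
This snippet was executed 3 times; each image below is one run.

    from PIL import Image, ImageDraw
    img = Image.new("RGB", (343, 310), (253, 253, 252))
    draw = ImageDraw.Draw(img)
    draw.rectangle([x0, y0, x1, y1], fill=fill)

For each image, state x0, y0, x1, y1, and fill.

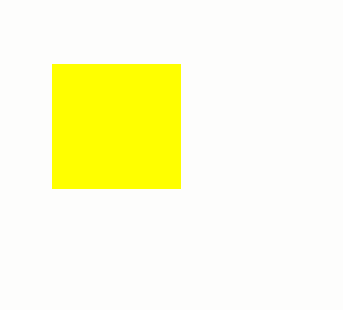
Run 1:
x0 = 52; y0 = 64; x1 = 180; y1 = 188; fill = 'yellow'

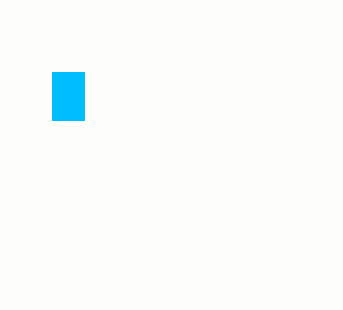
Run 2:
x0 = 52; y0 = 72; x1 = 84; y1 = 120; fill = 'deepskyblue'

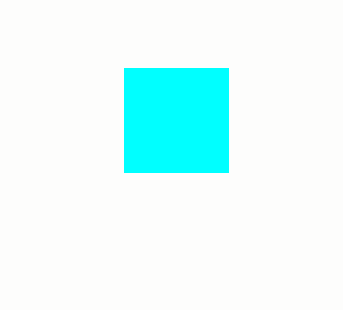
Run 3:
x0 = 124; y0 = 68; x1 = 228; y1 = 172; fill = 'cyan'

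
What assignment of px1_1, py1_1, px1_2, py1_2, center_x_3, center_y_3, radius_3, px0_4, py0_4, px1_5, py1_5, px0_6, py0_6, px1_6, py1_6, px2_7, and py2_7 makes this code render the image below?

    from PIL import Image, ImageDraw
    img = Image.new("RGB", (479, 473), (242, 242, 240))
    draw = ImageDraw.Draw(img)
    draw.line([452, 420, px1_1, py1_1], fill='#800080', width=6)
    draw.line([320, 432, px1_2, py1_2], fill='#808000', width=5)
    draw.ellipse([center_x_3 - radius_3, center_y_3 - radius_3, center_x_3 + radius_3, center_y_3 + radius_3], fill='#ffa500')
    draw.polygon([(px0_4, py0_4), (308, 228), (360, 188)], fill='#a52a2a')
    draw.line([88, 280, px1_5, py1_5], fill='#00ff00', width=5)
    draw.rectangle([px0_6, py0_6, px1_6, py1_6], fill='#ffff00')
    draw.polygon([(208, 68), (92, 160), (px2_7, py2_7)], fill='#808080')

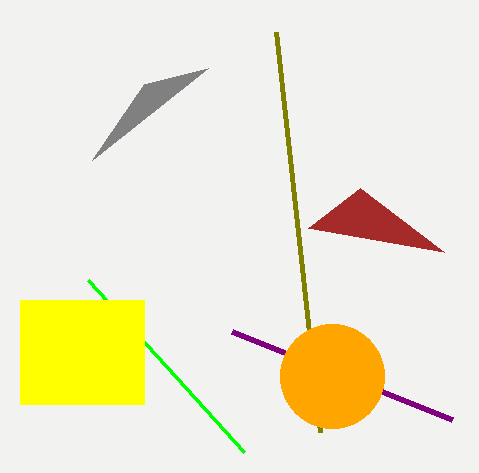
px1_1 = 232
py1_1 = 332
px1_2 = 276
py1_2 = 32
center_x_3 = 332
center_y_3 = 376
radius_3 = 52
px0_4 = 444
py0_4 = 252
px1_5 = 244
py1_5 = 452
px0_6 = 20
py0_6 = 300
px1_6 = 144
py1_6 = 404
px2_7 = 144
py2_7 = 84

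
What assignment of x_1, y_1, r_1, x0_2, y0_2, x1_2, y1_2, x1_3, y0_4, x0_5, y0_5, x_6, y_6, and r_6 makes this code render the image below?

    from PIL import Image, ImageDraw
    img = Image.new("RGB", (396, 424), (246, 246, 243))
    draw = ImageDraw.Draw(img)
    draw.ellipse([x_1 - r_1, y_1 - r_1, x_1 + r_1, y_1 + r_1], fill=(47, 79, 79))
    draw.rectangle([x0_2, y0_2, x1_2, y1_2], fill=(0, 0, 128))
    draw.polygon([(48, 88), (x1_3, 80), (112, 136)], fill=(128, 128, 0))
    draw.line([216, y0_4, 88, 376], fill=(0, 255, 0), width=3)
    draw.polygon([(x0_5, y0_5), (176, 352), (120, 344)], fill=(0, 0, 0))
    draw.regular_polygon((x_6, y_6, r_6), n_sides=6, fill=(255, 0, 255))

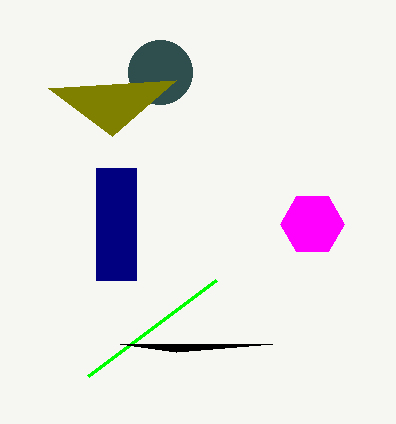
x_1 = 160; y_1 = 72; r_1 = 32; x0_2 = 96; y0_2 = 168; x1_2 = 136; y1_2 = 280; x1_3 = 176; y0_4 = 280; x0_5 = 272; y0_5 = 344; x_6 = 312; y_6 = 224; r_6 = 32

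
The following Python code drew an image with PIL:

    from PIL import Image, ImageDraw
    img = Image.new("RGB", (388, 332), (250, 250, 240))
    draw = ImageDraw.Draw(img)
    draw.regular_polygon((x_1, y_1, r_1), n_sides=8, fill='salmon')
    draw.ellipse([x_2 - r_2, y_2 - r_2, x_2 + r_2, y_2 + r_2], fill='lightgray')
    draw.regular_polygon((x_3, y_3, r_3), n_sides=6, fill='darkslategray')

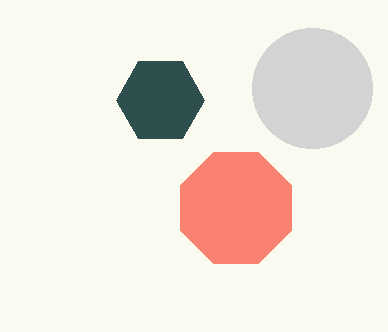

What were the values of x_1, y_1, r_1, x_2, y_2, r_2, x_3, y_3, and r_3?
x_1 = 236, y_1 = 208, r_1 = 60, x_2 = 312, y_2 = 88, r_2 = 60, x_3 = 160, y_3 = 100, r_3 = 44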